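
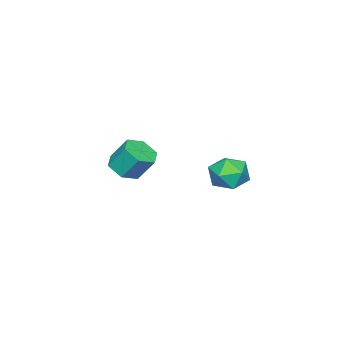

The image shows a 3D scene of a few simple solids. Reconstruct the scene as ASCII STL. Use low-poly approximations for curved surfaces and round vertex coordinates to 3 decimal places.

solid 
facet normal 0.094 -0.562 -0.822
outer loop
vertex 2.489 -3.476 -3.597
vertex 1.596 -3.889 -3.417
vertex 1.661 -3.062 -3.975
endloop
endfacet
facet normal 0.553 0.717 -0.426
outer loop
vertex 2.489 -3.476 -3.597
vertex 1.661 -3.062 -3.975
vertex 2.336 -2.577 -2.282
endloop
endfacet
facet normal 0.553 0.717 -0.426
outer loop
vertex 2.336 -2.577 -2.282
vertex 1.661 -3.062 -3.975
vertex 1.508 -2.163 -2.66
endloop
endfacet
facet normal -0.095 0.561 0.823
outer loop
vertex 2.336 -2.577 -2.282
vertex 1.508 -2.163 -2.66
vertex 1.444 -2.991 -2.103
endloop
endfacet
facet normal 0.096 -0.562 -0.822
outer loop
vertex 1.661 -3.062 -3.975
vertex 1.596 -3.889 -3.417
vertex 0.769 -3.476 -3.796
endloop
endfacet
facet normal -0.441 0.716 -0.541
outer loop
vertex 1.661 -3.062 -3.975
vertex 0.769 -3.476 -3.796
vertex 1.508 -2.163 -2.66
endloop
endfacet
facet normal -0.441 0.716 -0.541
outer loop
vertex 1.508 -2.163 -2.66
vertex 0.769 -3.476 -3.796
vertex 0.616 -2.577 -2.481
endloop
endfacet
facet normal -0.095 0.561 0.823
outer loop
vertex 1.508 -2.163 -2.66
vertex 0.616 -2.577 -2.481
vertex 1.444 -2.991 -2.103
endloop
endfacet
facet normal 0.096 -0.562 -0.822
outer loop
vertex 0.769 -3.476 -3.796
vertex 1.596 -3.889 -3.417
vertex 0.704 -4.303 -3.238
endloop
endfacet
facet normal -0.993 0.000 -0.116
outer loop
vertex 0.769 -3.476 -3.796
vertex 0.704 -4.303 -3.238
vertex 0.616 -2.577 -2.481
endloop
endfacet
facet normal -0.993 0.000 -0.116
outer loop
vertex 0.616 -2.577 -2.481
vertex 0.704 -4.303 -3.238
vertex 0.551 -3.404 -1.923
endloop
endfacet
facet normal -0.094 0.562 0.822
outer loop
vertex 0.616 -2.577 -2.481
vertex 0.551 -3.404 -1.923
vertex 1.444 -2.991 -2.103
endloop
endfacet
facet normal 0.095 -0.561 -0.823
outer loop
vertex 0.704 -4.303 -3.238
vertex 1.596 -3.889 -3.417
vertex 1.532 -4.717 -2.86
endloop
endfacet
facet normal -0.553 -0.717 0.426
outer loop
vertex 0.704 -4.303 -3.238
vertex 1.532 -4.717 -2.86
vertex 0.551 -3.404 -1.923
endloop
endfacet
facet normal -0.553 -0.717 0.426
outer loop
vertex 0.551 -3.404 -1.923
vertex 1.532 -4.717 -2.86
vertex 1.379 -3.818 -1.545
endloop
endfacet
facet normal -0.094 0.562 0.822
outer loop
vertex 0.551 -3.404 -1.923
vertex 1.379 -3.818 -1.545
vertex 1.444 -2.991 -2.103
endloop
endfacet
facet normal 0.095 -0.561 -0.823
outer loop
vertex 1.532 -4.717 -2.86
vertex 1.596 -3.889 -3.417
vertex 2.424 -4.303 -3.039
endloop
endfacet
facet normal 0.441 -0.716 0.541
outer loop
vertex 1.532 -4.717 -2.86
vertex 2.424 -4.303 -3.039
vertex 1.379 -3.818 -1.545
endloop
endfacet
facet normal 0.441 -0.716 0.541
outer loop
vertex 1.379 -3.818 -1.545
vertex 2.424 -4.303 -3.039
vertex 2.271 -3.404 -1.724
endloop
endfacet
facet normal -0.096 0.562 0.822
outer loop
vertex 1.379 -3.818 -1.545
vertex 2.271 -3.404 -1.724
vertex 1.444 -2.991 -2.103
endloop
endfacet
facet normal 0.094 -0.562 -0.822
outer loop
vertex 2.424 -4.303 -3.039
vertex 1.596 -3.889 -3.417
vertex 2.489 -3.476 -3.597
endloop
endfacet
facet normal 0.993 -0.000 0.116
outer loop
vertex 2.424 -4.303 -3.039
vertex 2.489 -3.476 -3.597
vertex 2.271 -3.404 -1.724
endloop
endfacet
facet normal 0.993 -0.000 0.116
outer loop
vertex 2.271 -3.404 -1.724
vertex 2.489 -3.476 -3.597
vertex 2.336 -2.577 -2.282
endloop
endfacet
facet normal -0.096 0.562 0.822
outer loop
vertex 2.271 -3.404 -1.724
vertex 2.336 -2.577 -2.282
vertex 1.444 -2.991 -2.103
endloop
endfacet
facet normal -0.439 -0.051 0.897
outer loop
vertex 1.679 2.977 -1.175
vertex 1.723 1.864 -1.217
vertex 2.567 2.439 -0.771
endloop
endfacet
facet normal -0.051 0.544 0.837
outer loop
vertex 1.679 2.977 -1.175
vertex 2.567 2.439 -0.771
vertex 2.704 3.37 -1.368
endloop
endfacet
facet normal -0.298 0.913 0.278
outer loop
vertex 1.679 2.977 -1.175
vertex 2.704 3.37 -1.368
vertex 1.944 3.371 -2.184
endloop
endfacet
facet normal -0.838 0.545 -0.007
outer loop
vertex 1.679 2.977 -1.175
vertex 1.944 3.371 -2.184
vertex 1.338 2.44 -2.091
endloop
endfacet
facet normal -0.926 -0.051 0.374
outer loop
vertex 1.679 2.977 -1.175
vertex 1.338 2.44 -2.091
vertex 1.723 1.864 -1.217
endloop
endfacet
facet normal 0.622 0.356 0.697
outer loop
vertex 2.704 3.37 -1.368
vertex 2.567 2.439 -0.771
vertex 3.382 2.5 -1.529
endloop
endfacet
facet normal -0.005 -0.608 0.794
outer loop
vertex 2.567 2.439 -0.771
vertex 1.723 1.864 -1.217
vertex 2.776 1.569 -1.436
endloop
endfacet
facet normal -0.792 -0.608 -0.052
outer loop
vertex 1.723 1.864 -1.217
vertex 1.338 2.44 -2.091
vertex 2.016 1.57 -2.252
endloop
endfacet
facet normal -0.650 0.356 -0.671
outer loop
vertex 1.338 2.44 -2.091
vertex 1.944 3.371 -2.184
vertex 2.153 2.501 -2.849
endloop
endfacet
facet normal 0.224 0.952 -0.207
outer loop
vertex 1.944 3.371 -2.184
vertex 2.704 3.37 -1.368
vertex 2.997 3.076 -2.403
endloop
endfacet
facet normal 0.838 -0.545 0.007
outer loop
vertex 3.041 1.963 -2.445
vertex 3.382 2.5 -1.529
vertex 2.776 1.569 -1.436
endloop
endfacet
facet normal 0.298 -0.913 -0.278
outer loop
vertex 3.041 1.963 -2.445
vertex 2.776 1.569 -1.436
vertex 2.016 1.57 -2.252
endloop
endfacet
facet normal 0.051 -0.544 -0.837
outer loop
vertex 3.041 1.963 -2.445
vertex 2.016 1.57 -2.252
vertex 2.153 2.501 -2.849
endloop
endfacet
facet normal 0.439 0.051 -0.897
outer loop
vertex 3.041 1.963 -2.445
vertex 2.153 2.501 -2.849
vertex 2.997 3.076 -2.403
endloop
endfacet
facet normal 0.926 0.051 -0.374
outer loop
vertex 3.041 1.963 -2.445
vertex 2.997 3.076 -2.403
vertex 3.382 2.5 -1.529
endloop
endfacet
facet normal 0.650 -0.356 0.671
outer loop
vertex 2.776 1.569 -1.436
vertex 3.382 2.5 -1.529
vertex 2.567 2.439 -0.771
endloop
endfacet
facet normal -0.224 -0.952 0.207
outer loop
vertex 2.016 1.57 -2.252
vertex 2.776 1.569 -1.436
vertex 1.723 1.864 -1.217
endloop
endfacet
facet normal -0.622 -0.356 -0.697
outer loop
vertex 2.153 2.501 -2.849
vertex 2.016 1.57 -2.252
vertex 1.338 2.44 -2.091
endloop
endfacet
facet normal 0.005 0.608 -0.794
outer loop
vertex 2.997 3.076 -2.403
vertex 2.153 2.501 -2.849
vertex 1.944 3.371 -2.184
endloop
endfacet
facet normal 0.792 0.608 0.052
outer loop
vertex 3.382 2.5 -1.529
vertex 2.997 3.076 -2.403
vertex 2.704 3.37 -1.368
endloop
endfacet

endsolid


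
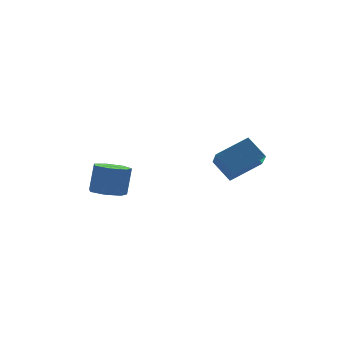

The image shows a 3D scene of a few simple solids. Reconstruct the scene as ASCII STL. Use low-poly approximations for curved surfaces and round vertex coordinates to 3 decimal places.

solid 
facet normal -0.923 -0.013 -0.384
outer loop
vertex 1.528 -1.579 2.39
vertex 2.011 -0.359 1.187
vertex 1.949 -2.708 1.414
endloop
endfacet
facet normal -0.272 -0.685 0.676
outer loop
vertex 3.869 -2.681 2.213
vertex 1.528 -1.579 2.39
vertex 1.949 -2.708 1.414
endloop
endfacet
facet normal -0.923 -0.013 -0.384
outer loop
vertex 1.949 -2.708 1.414
vertex 2.011 -0.359 1.187
vertex 2.432 -1.488 0.212
endloop
endfacet
facet normal 0.272 -0.728 -0.629
outer loop
vertex 2.432 -1.488 0.212
vertex 3.869 -2.681 2.213
vertex 1.949 -2.708 1.414
endloop
endfacet
facet normal -0.272 0.728 0.629
outer loop
vertex 1.528 -1.579 2.39
vertex 3.931 -0.332 1.986
vertex 2.011 -0.359 1.187
endloop
endfacet
facet normal -0.271 -0.685 0.676
outer loop
vertex 3.448 -1.552 3.188
vertex 1.528 -1.579 2.39
vertex 3.869 -2.681 2.213
endloop
endfacet
facet normal -0.272 0.728 0.630
outer loop
vertex 3.448 -1.552 3.188
vertex 3.931 -0.332 1.986
vertex 1.528 -1.579 2.39
endloop
endfacet
facet normal 0.272 0.685 -0.676
outer loop
vertex 2.011 -0.359 1.187
vertex 3.931 -0.332 1.986
vertex 2.432 -1.488 0.212
endloop
endfacet
facet normal 0.272 -0.728 -0.629
outer loop
vertex 4.352 -1.461 1.01
vertex 3.869 -2.681 2.213
vertex 2.432 -1.488 0.212
endloop
endfacet
facet normal 0.271 0.685 -0.676
outer loop
vertex 2.432 -1.488 0.212
vertex 3.931 -0.332 1.986
vertex 4.352 -1.461 1.01
endloop
endfacet
facet normal 0.923 0.013 0.384
outer loop
vertex 4.352 -1.461 1.01
vertex 3.448 -1.552 3.188
vertex 3.869 -2.681 2.213
endloop
endfacet
facet normal 0.923 0.013 0.384
outer loop
vertex 3.931 -0.332 1.986
vertex 3.448 -1.552 3.188
vertex 4.352 -1.461 1.01
endloop
endfacet
facet normal -0.274 -0.221 -0.936
outer loop
vertex -2.533 1.605 -0.862
vertex -3.379 1.138 -0.504
vertex -3.255 2.124 -0.773
endloop
endfacet
facet normal 0.521 0.783 -0.338
outer loop
vertex -2.533 1.605 -0.862
vertex -3.255 2.124 -0.773
vertex -2.056 1.99 0.766
endloop
endfacet
facet normal 0.521 0.783 -0.338
outer loop
vertex -2.056 1.99 0.766
vertex -3.255 2.124 -0.773
vertex -2.778 2.509 0.855
endloop
endfacet
facet normal 0.274 0.221 0.936
outer loop
vertex -2.056 1.99 0.766
vertex -2.778 2.509 0.855
vertex -2.901 1.522 1.124
endloop
endfacet
facet normal -0.274 -0.221 -0.936
outer loop
vertex -3.255 2.124 -0.773
vertex -3.379 1.138 -0.504
vertex -4.07 1.9 -0.482
endloop
endfacet
facet normal -0.307 0.943 -0.133
outer loop
vertex -3.255 2.124 -0.773
vertex -4.07 1.9 -0.482
vertex -2.778 2.509 0.855
endloop
endfacet
facet normal -0.307 0.942 -0.133
outer loop
vertex -2.778 2.509 0.855
vertex -4.07 1.9 -0.482
vertex -3.593 2.285 1.147
endloop
endfacet
facet normal 0.275 0.221 0.936
outer loop
vertex -2.778 2.509 0.855
vertex -3.593 2.285 1.147
vertex -2.901 1.522 1.124
endloop
endfacet
facet normal -0.274 -0.222 -0.936
outer loop
vertex -4.07 1.9 -0.482
vertex -3.379 1.138 -0.504
vertex -4.364 1.102 -0.207
endloop
endfacet
facet normal -0.904 0.392 0.172
outer loop
vertex -4.07 1.9 -0.482
vertex -4.364 1.102 -0.207
vertex -3.593 2.285 1.147
endloop
endfacet
facet normal -0.904 0.392 0.172
outer loop
vertex -3.593 2.285 1.147
vertex -4.364 1.102 -0.207
vertex -3.887 1.487 1.421
endloop
endfacet
facet normal 0.274 0.220 0.936
outer loop
vertex -3.593 2.285 1.147
vertex -3.887 1.487 1.421
vertex -2.901 1.522 1.124
endloop
endfacet
facet normal -0.274 -0.221 -0.936
outer loop
vertex -4.364 1.102 -0.207
vertex -3.379 1.138 -0.504
vertex -3.916 0.331 -0.156
endloop
endfacet
facet normal -0.820 -0.454 0.348
outer loop
vertex -4.364 1.102 -0.207
vertex -3.916 0.331 -0.156
vertex -3.887 1.487 1.421
endloop
endfacet
facet normal -0.820 -0.454 0.348
outer loop
vertex -3.887 1.487 1.421
vertex -3.916 0.331 -0.156
vertex -3.439 0.716 1.472
endloop
endfacet
facet normal 0.274 0.221 0.936
outer loop
vertex -3.887 1.487 1.421
vertex -3.439 0.716 1.472
vertex -2.901 1.522 1.124
endloop
endfacet
facet normal -0.274 -0.221 -0.936
outer loop
vertex -3.916 0.331 -0.156
vertex -3.379 1.138 -0.504
vertex -3.063 0.167 -0.367
endloop
endfacet
facet normal -0.119 -0.958 0.262
outer loop
vertex -3.916 0.331 -0.156
vertex -3.063 0.167 -0.367
vertex -3.439 0.716 1.472
endloop
endfacet
facet normal -0.119 -0.958 0.262
outer loop
vertex -3.439 0.716 1.472
vertex -3.063 0.167 -0.367
vertex -2.586 0.552 1.261
endloop
endfacet
facet normal 0.274 0.221 0.936
outer loop
vertex -3.439 0.716 1.472
vertex -2.586 0.552 1.261
vertex -2.901 1.522 1.124
endloop
endfacet
facet normal -0.274 -0.221 -0.936
outer loop
vertex -3.063 0.167 -0.367
vertex -3.379 1.138 -0.504
vertex -2.448 0.734 -0.681
endloop
endfacet
facet normal 0.672 -0.741 -0.022
outer loop
vertex -3.063 0.167 -0.367
vertex -2.448 0.734 -0.681
vertex -2.586 0.552 1.261
endloop
endfacet
facet normal 0.672 -0.741 -0.022
outer loop
vertex -2.586 0.552 1.261
vertex -2.448 0.734 -0.681
vertex -1.971 1.119 0.947
endloop
endfacet
facet normal 0.274 0.221 0.936
outer loop
vertex -2.586 0.552 1.261
vertex -1.971 1.119 0.947
vertex -2.901 1.522 1.124
endloop
endfacet
facet normal -0.274 -0.221 -0.936
outer loop
vertex -2.448 0.734 -0.681
vertex -3.379 1.138 -0.504
vertex -2.533 1.605 -0.862
endloop
endfacet
facet normal 0.957 0.033 -0.288
outer loop
vertex -2.448 0.734 -0.681
vertex -2.533 1.605 -0.862
vertex -1.971 1.119 0.947
endloop
endfacet
facet normal 0.957 0.033 -0.288
outer loop
vertex -1.971 1.119 0.947
vertex -2.533 1.605 -0.862
vertex -2.056 1.99 0.766
endloop
endfacet
facet normal 0.274 0.221 0.936
outer loop
vertex -1.971 1.119 0.947
vertex -2.056 1.99 0.766
vertex -2.901 1.522 1.124
endloop
endfacet

endsolid


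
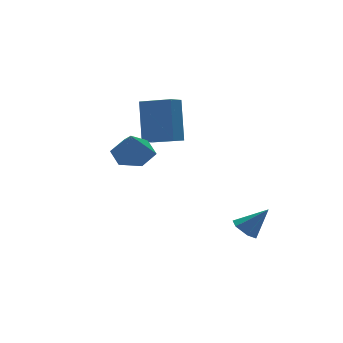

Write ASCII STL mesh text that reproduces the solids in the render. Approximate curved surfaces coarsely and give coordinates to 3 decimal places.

solid 
facet normal 0.266 0.473 -0.840
outer loop
vertex 0.832 0.307 -0.264
vertex 0.121 0.002 -0.661
vertex 0.091 0.763 -0.242
endloop
endfacet
facet normal 0.266 0.390 0.881
outer loop
vertex 0.832 0.307 -0.264
vertex 0.091 0.763 -0.242
vertex -0.241 -0.642 0.481
endloop
endfacet
facet normal 0.266 0.473 -0.840
outer loop
vertex 0.091 0.763 -0.242
vertex 0.121 0.002 -0.661
vertex -0.62 0.458 -0.639
endloop
endfacet
facet normal -0.576 0.478 0.664
outer loop
vertex 0.091 0.763 -0.242
vertex -0.62 0.458 -0.639
vertex -0.241 -0.642 0.481
endloop
endfacet
facet normal 0.266 0.473 -0.840
outer loop
vertex -0.62 0.458 -0.639
vertex 0.121 0.002 -0.661
vertex -0.59 -0.304 -1.058
endloop
endfacet
facet normal -0.972 -0.142 0.189
outer loop
vertex -0.62 0.458 -0.639
vertex -0.59 -0.304 -1.058
vertex -0.241 -0.642 0.481
endloop
endfacet
facet normal 0.265 0.473 -0.840
outer loop
vertex -0.59 -0.304 -1.058
vertex 0.121 0.002 -0.661
vertex 0.15 -0.76 -1.081
endloop
endfacet
facet normal -0.525 -0.848 -0.067
outer loop
vertex -0.59 -0.304 -1.058
vertex 0.15 -0.76 -1.081
vertex -0.241 -0.642 0.481
endloop
endfacet
facet normal 0.265 0.473 -0.840
outer loop
vertex 0.15 -0.76 -1.081
vertex 0.121 0.002 -0.661
vertex 0.861 -0.454 -0.684
endloop
endfacet
facet normal 0.319 -0.936 0.150
outer loop
vertex 0.15 -0.76 -1.081
vertex 0.861 -0.454 -0.684
vertex -0.241 -0.642 0.481
endloop
endfacet
facet normal 0.266 0.474 -0.840
outer loop
vertex 0.861 -0.454 -0.684
vertex 0.121 0.002 -0.661
vertex 0.832 0.307 -0.264
endloop
endfacet
facet normal 0.714 -0.317 0.624
outer loop
vertex 0.861 -0.454 -0.684
vertex 0.832 0.307 -0.264
vertex -0.241 -0.642 0.481
endloop
endfacet
facet normal -0.630 0.209 -0.748
outer loop
vertex 3.917 -2.41 -4.542
vertex 3.458 -2.61 -4.211
vertex 3.618 -2.032 -4.184
endloop
endfacet
facet normal 0.783 0.622 -0.002
outer loop
vertex 3.917 -2.41 -4.542
vertex 3.618 -2.032 -4.184
vertex 4.302 -2.89 -3.209
endloop
endfacet
facet normal -0.629 0.209 -0.749
outer loop
vertex 3.618 -2.032 -4.184
vertex 3.458 -2.61 -4.211
vertex 3.159 -2.232 -3.854
endloop
endfacet
facet normal 0.102 0.781 0.616
outer loop
vertex 3.618 -2.032 -4.184
vertex 3.159 -2.232 -3.854
vertex 4.302 -2.89 -3.209
endloop
endfacet
facet normal -0.629 0.209 -0.749
outer loop
vertex 3.159 -2.232 -3.854
vertex 3.458 -2.61 -4.211
vertex 2.999 -2.81 -3.881
endloop
endfacet
facet normal -0.453 0.084 0.888
outer loop
vertex 3.159 -2.232 -3.854
vertex 2.999 -2.81 -3.881
vertex 4.302 -2.89 -3.209
endloop
endfacet
facet normal -0.629 0.208 -0.749
outer loop
vertex 2.999 -2.81 -3.881
vertex 3.458 -2.61 -4.211
vertex 3.299 -3.188 -4.238
endloop
endfacet
facet normal -0.328 -0.773 0.543
outer loop
vertex 2.999 -2.81 -3.881
vertex 3.299 -3.188 -4.238
vertex 4.302 -2.89 -3.209
endloop
endfacet
facet normal -0.630 0.208 -0.748
outer loop
vertex 3.299 -3.188 -4.238
vertex 3.458 -2.61 -4.211
vertex 3.758 -2.988 -4.569
endloop
endfacet
facet normal 0.353 -0.933 -0.074
outer loop
vertex 3.299 -3.188 -4.238
vertex 3.758 -2.988 -4.569
vertex 4.302 -2.89 -3.209
endloop
endfacet
facet normal -0.630 0.208 -0.748
outer loop
vertex 3.758 -2.988 -4.569
vertex 3.458 -2.61 -4.211
vertex 3.917 -2.41 -4.542
endloop
endfacet
facet normal 0.908 -0.234 -0.347
outer loop
vertex 3.758 -2.988 -4.569
vertex 3.917 -2.41 -4.542
vertex 4.302 -2.89 -3.209
endloop
endfacet
facet normal -0.773 -0.541 0.332
outer loop
vertex 2.367 1.634 1.216
vertex 1.494 2.676 0.879
vertex 2.131 0.841 -0.627
endloop
endfacet
facet normal 0.623 -0.745 0.241
outer loop
vertex 2.766 1.284 -0.899
vertex 2.367 1.634 1.216
vertex 2.131 0.841 -0.627
endloop
endfacet
facet normal -0.774 -0.540 0.331
outer loop
vertex 2.131 0.841 -0.627
vertex 1.494 2.676 0.879
vertex 1.259 1.883 -0.964
endloop
endfacet
facet normal -0.117 -0.393 -0.912
outer loop
vertex 1.259 1.883 -0.964
vertex 2.766 1.284 -0.899
vertex 2.131 0.841 -0.627
endloop
endfacet
facet normal 0.117 0.393 0.912
outer loop
vertex 2.367 1.634 1.216
vertex 2.129 3.119 0.607
vertex 1.494 2.676 0.879
endloop
endfacet
facet normal 0.623 -0.744 0.241
outer loop
vertex 3.001 2.077 0.944
vertex 2.367 1.634 1.216
vertex 2.766 1.284 -0.899
endloop
endfacet
facet normal 0.117 0.393 0.912
outer loop
vertex 3.001 2.077 0.944
vertex 2.129 3.119 0.607
vertex 2.367 1.634 1.216
endloop
endfacet
facet normal -0.623 0.745 -0.241
outer loop
vertex 1.494 2.676 0.879
vertex 2.129 3.119 0.607
vertex 1.259 1.883 -0.964
endloop
endfacet
facet normal -0.117 -0.393 -0.912
outer loop
vertex 1.893 2.326 -1.236
vertex 2.766 1.284 -0.899
vertex 1.259 1.883 -0.964
endloop
endfacet
facet normal -0.623 0.744 -0.240
outer loop
vertex 1.259 1.883 -0.964
vertex 2.129 3.119 0.607
vertex 1.893 2.326 -1.236
endloop
endfacet
facet normal 0.773 0.541 -0.331
outer loop
vertex 1.893 2.326 -1.236
vertex 3.001 2.077 0.944
vertex 2.766 1.284 -0.899
endloop
endfacet
facet normal 0.774 0.540 -0.331
outer loop
vertex 2.129 3.119 0.607
vertex 3.001 2.077 0.944
vertex 1.893 2.326 -1.236
endloop
endfacet

endsolid


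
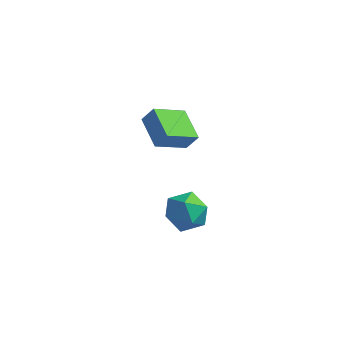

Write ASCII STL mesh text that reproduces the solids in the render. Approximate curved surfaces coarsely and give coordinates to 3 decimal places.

solid 
facet normal -0.539 -0.158 -0.827
outer loop
vertex -3.099 -4.479 3.149
vertex -4.276 -3.271 3.685
vertex -2.133 -3.144 2.264
endloop
endfacet
facet normal 0.665 -0.682 -0.303
outer loop
vertex -1.604 -2.989 3.075
vertex -3.099 -4.479 3.149
vertex -2.133 -3.144 2.264
endloop
endfacet
facet normal -0.539 -0.158 -0.827
outer loop
vertex -2.133 -3.144 2.264
vertex -4.276 -3.271 3.685
vertex -3.31 -1.936 2.801
endloop
endfacet
facet normal 0.516 0.714 -0.473
outer loop
vertex -3.31 -1.936 2.801
vertex -1.604 -2.989 3.075
vertex -2.133 -3.144 2.264
endloop
endfacet
facet normal -0.517 -0.713 0.473
outer loop
vertex -3.099 -4.479 3.149
vertex -3.747 -3.116 4.496
vertex -4.276 -3.271 3.685
endloop
endfacet
facet normal 0.665 -0.682 -0.304
outer loop
vertex -2.57 -4.324 3.959
vertex -3.099 -4.479 3.149
vertex -1.604 -2.989 3.075
endloop
endfacet
facet normal -0.516 -0.714 0.474
outer loop
vertex -2.57 -4.324 3.959
vertex -3.747 -3.116 4.496
vertex -3.099 -4.479 3.149
endloop
endfacet
facet normal -0.665 0.682 0.303
outer loop
vertex -4.276 -3.271 3.685
vertex -3.747 -3.116 4.496
vertex -3.31 -1.936 2.801
endloop
endfacet
facet normal 0.516 0.713 -0.474
outer loop
vertex -2.781 -1.781 3.611
vertex -1.604 -2.989 3.075
vertex -3.31 -1.936 2.801
endloop
endfacet
facet normal -0.665 0.682 0.304
outer loop
vertex -3.31 -1.936 2.801
vertex -3.747 -3.116 4.496
vertex -2.781 -1.781 3.611
endloop
endfacet
facet normal 0.539 0.158 0.827
outer loop
vertex -2.781 -1.781 3.611
vertex -2.57 -4.324 3.959
vertex -1.604 -2.989 3.075
endloop
endfacet
facet normal 0.539 0.158 0.827
outer loop
vertex -3.747 -3.116 4.496
vertex -2.57 -4.324 3.959
vertex -2.781 -1.781 3.611
endloop
endfacet
facet normal -0.076 0.984 0.162
outer loop
vertex -1.467 -2.532 -2.321
vertex -2.64 -2.629 -2.282
vertex -2.007 -2.742 -1.296
endloop
endfacet
facet normal 0.533 0.728 0.430
outer loop
vertex -1.467 -2.532 -2.321
vertex -2.007 -2.742 -1.296
vertex -1.012 -3.312 -1.565
endloop
endfacet
facet normal 0.899 0.425 -0.102
outer loop
vertex -1.467 -2.532 -2.321
vertex -1.012 -3.312 -1.565
vertex -1.03 -3.551 -2.718
endloop
endfacet
facet normal 0.516 0.494 -0.700
outer loop
vertex -1.467 -2.532 -2.321
vertex -1.03 -3.551 -2.718
vertex -2.036 -3.129 -3.161
endloop
endfacet
facet normal -0.087 0.839 -0.537
outer loop
vertex -1.467 -2.532 -2.321
vertex -2.036 -3.129 -3.161
vertex -2.64 -2.629 -2.282
endloop
endfacet
facet normal 0.370 0.219 0.903
outer loop
vertex -1.012 -3.312 -1.565
vertex -2.007 -2.742 -1.296
vertex -1.904 -3.891 -1.059
endloop
endfacet
facet normal -0.616 0.633 0.468
outer loop
vertex -2.007 -2.742 -1.296
vertex -2.64 -2.629 -2.282
vertex -2.91 -3.469 -1.502
endloop
endfacet
facet normal -0.634 0.398 -0.662
outer loop
vertex -2.64 -2.629 -2.282
vertex -2.036 -3.129 -3.161
vertex -2.928 -3.708 -2.655
endloop
endfacet
facet normal 0.341 -0.161 -0.926
outer loop
vertex -2.036 -3.129 -3.161
vertex -1.03 -3.551 -2.718
vertex -1.933 -4.278 -2.924
endloop
endfacet
facet normal 0.962 -0.271 0.041
outer loop
vertex -1.03 -3.551 -2.718
vertex -1.012 -3.312 -1.565
vertex -1.3 -4.391 -1.938
endloop
endfacet
facet normal -0.516 -0.494 0.700
outer loop
vertex -2.473 -4.488 -1.899
vertex -1.904 -3.891 -1.059
vertex -2.91 -3.469 -1.502
endloop
endfacet
facet normal -0.899 -0.425 0.102
outer loop
vertex -2.473 -4.488 -1.899
vertex -2.91 -3.469 -1.502
vertex -2.928 -3.708 -2.655
endloop
endfacet
facet normal -0.533 -0.728 -0.430
outer loop
vertex -2.473 -4.488 -1.899
vertex -2.928 -3.708 -2.655
vertex -1.933 -4.278 -2.924
endloop
endfacet
facet normal 0.076 -0.984 -0.162
outer loop
vertex -2.473 -4.488 -1.899
vertex -1.933 -4.278 -2.924
vertex -1.3 -4.391 -1.938
endloop
endfacet
facet normal 0.087 -0.839 0.537
outer loop
vertex -2.473 -4.488 -1.899
vertex -1.3 -4.391 -1.938
vertex -1.904 -3.891 -1.059
endloop
endfacet
facet normal -0.341 0.161 0.926
outer loop
vertex -2.91 -3.469 -1.502
vertex -1.904 -3.891 -1.059
vertex -2.007 -2.742 -1.296
endloop
endfacet
facet normal -0.962 0.271 -0.041
outer loop
vertex -2.928 -3.708 -2.655
vertex -2.91 -3.469 -1.502
vertex -2.64 -2.629 -2.282
endloop
endfacet
facet normal -0.370 -0.219 -0.903
outer loop
vertex -1.933 -4.278 -2.924
vertex -2.928 -3.708 -2.655
vertex -2.036 -3.129 -3.161
endloop
endfacet
facet normal 0.616 -0.633 -0.468
outer loop
vertex -1.3 -4.391 -1.938
vertex -1.933 -4.278 -2.924
vertex -1.03 -3.551 -2.718
endloop
endfacet
facet normal 0.634 -0.398 0.662
outer loop
vertex -1.904 -3.891 -1.059
vertex -1.3 -4.391 -1.938
vertex -1.012 -3.312 -1.565
endloop
endfacet

endsolid


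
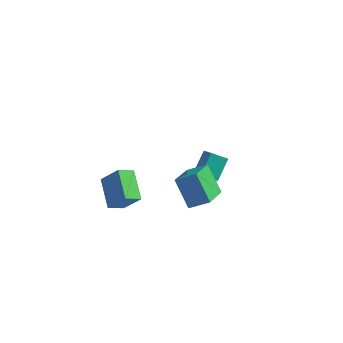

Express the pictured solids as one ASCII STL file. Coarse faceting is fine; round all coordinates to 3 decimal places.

solid 
facet normal -0.565 0.279 0.777
outer loop
vertex 2.948 -3.406 4.959
vertex 2.691 -1.52 4.096
vertex 1.928 -3.817 4.365
endloop
endfacet
facet normal 0.123 -0.903 0.413
outer loop
vertex 2.989 -4.34 2.904
vertex 2.948 -3.406 4.959
vertex 1.928 -3.817 4.365
endloop
endfacet
facet normal -0.565 0.279 0.777
outer loop
vertex 1.928 -3.817 4.365
vertex 2.691 -1.52 4.096
vertex 1.671 -1.931 3.502
endloop
endfacet
facet normal -0.816 -0.329 -0.475
outer loop
vertex 1.671 -1.931 3.502
vertex 2.989 -4.34 2.904
vertex 1.928 -3.817 4.365
endloop
endfacet
facet normal 0.816 0.329 0.475
outer loop
vertex 2.948 -3.406 4.959
vertex 3.752 -2.043 2.635
vertex 2.691 -1.52 4.096
endloop
endfacet
facet normal 0.123 -0.903 0.413
outer loop
vertex 4.009 -3.929 3.498
vertex 2.948 -3.406 4.959
vertex 2.989 -4.34 2.904
endloop
endfacet
facet normal 0.816 0.329 0.475
outer loop
vertex 4.009 -3.929 3.498
vertex 3.752 -2.043 2.635
vertex 2.948 -3.406 4.959
endloop
endfacet
facet normal -0.123 0.903 -0.413
outer loop
vertex 2.691 -1.52 4.096
vertex 3.752 -2.043 2.635
vertex 1.671 -1.931 3.502
endloop
endfacet
facet normal -0.816 -0.329 -0.475
outer loop
vertex 2.732 -2.454 2.041
vertex 2.989 -4.34 2.904
vertex 1.671 -1.931 3.502
endloop
endfacet
facet normal -0.123 0.903 -0.413
outer loop
vertex 1.671 -1.931 3.502
vertex 3.752 -2.043 2.635
vertex 2.732 -2.454 2.041
endloop
endfacet
facet normal 0.565 -0.279 -0.777
outer loop
vertex 2.732 -2.454 2.041
vertex 4.009 -3.929 3.498
vertex 2.989 -4.34 2.904
endloop
endfacet
facet normal 0.565 -0.279 -0.777
outer loop
vertex 3.752 -2.043 2.635
vertex 4.009 -3.929 3.498
vertex 2.732 -2.454 2.041
endloop
endfacet
facet normal -0.741 0.473 -0.478
outer loop
vertex -0.373 3.016 -1.73
vertex -0.309 4.187 -0.67
vertex 0.425 3.584 -2.405
endloop
endfacet
facet normal -0.040 -0.741 -0.671
outer loop
vertex 1.069 3.173 -1.99
vertex -0.373 3.016 -1.73
vertex 0.425 3.584 -2.405
endloop
endfacet
facet normal -0.741 0.472 -0.478
outer loop
vertex 0.425 3.584 -2.405
vertex -0.309 4.187 -0.67
vertex 0.489 4.755 -1.346
endloop
endfacet
facet normal 0.671 0.477 -0.568
outer loop
vertex 0.489 4.755 -1.346
vertex 1.069 3.173 -1.99
vertex 0.425 3.584 -2.405
endloop
endfacet
facet normal -0.671 -0.477 0.568
outer loop
vertex -0.373 3.016 -1.73
vertex 0.335 3.776 -0.255
vertex -0.309 4.187 -0.67
endloop
endfacet
facet normal -0.040 -0.741 -0.670
outer loop
vertex 0.271 2.605 -1.314
vertex -0.373 3.016 -1.73
vertex 1.069 3.173 -1.99
endloop
endfacet
facet normal -0.671 -0.477 0.568
outer loop
vertex 0.271 2.605 -1.314
vertex 0.335 3.776 -0.255
vertex -0.373 3.016 -1.73
endloop
endfacet
facet normal 0.041 0.741 0.670
outer loop
vertex -0.309 4.187 -0.67
vertex 0.335 3.776 -0.255
vertex 0.489 4.755 -1.346
endloop
endfacet
facet normal 0.671 0.477 -0.568
outer loop
vertex 1.133 4.344 -0.93
vertex 1.069 3.173 -1.99
vertex 0.489 4.755 -1.346
endloop
endfacet
facet normal 0.040 0.741 0.670
outer loop
vertex 0.489 4.755 -1.346
vertex 0.335 3.776 -0.255
vertex 1.133 4.344 -0.93
endloop
endfacet
facet normal 0.741 -0.473 0.477
outer loop
vertex 1.133 4.344 -0.93
vertex 0.271 2.605 -1.314
vertex 1.069 3.173 -1.99
endloop
endfacet
facet normal 0.741 -0.473 0.478
outer loop
vertex 0.335 3.776 -0.255
vertex 0.271 2.605 -1.314
vertex 1.133 4.344 -0.93
endloop
endfacet
facet normal -0.487 -0.743 0.459
outer loop
vertex -1.881 -2.218 -0.273
vertex -3.029 -0.896 0.651
vertex -2.946 -2.282 -1.506
endloop
endfacet
facet normal 0.580 -0.668 -0.467
outer loop
vertex -2.411 -1.464 -2.011
vertex -1.881 -2.218 -0.273
vertex -2.946 -2.282 -1.506
endloop
endfacet
facet normal -0.487 -0.743 0.459
outer loop
vertex -2.946 -2.282 -1.506
vertex -3.029 -0.896 0.651
vertex -4.094 -0.959 -0.582
endloop
endfacet
facet normal -0.654 -0.039 -0.756
outer loop
vertex -4.094 -0.959 -0.582
vertex -2.411 -1.464 -2.011
vertex -2.946 -2.282 -1.506
endloop
endfacet
facet normal 0.654 0.039 0.756
outer loop
vertex -1.881 -2.218 -0.273
vertex -2.494 -0.078 0.146
vertex -3.029 -0.896 0.651
endloop
endfacet
facet normal 0.580 -0.668 -0.467
outer loop
vertex -1.346 -1.401 -0.778
vertex -1.881 -2.218 -0.273
vertex -2.411 -1.464 -2.011
endloop
endfacet
facet normal 0.654 0.039 0.756
outer loop
vertex -1.346 -1.401 -0.778
vertex -2.494 -0.078 0.146
vertex -1.881 -2.218 -0.273
endloop
endfacet
facet normal -0.580 0.668 0.467
outer loop
vertex -3.029 -0.896 0.651
vertex -2.494 -0.078 0.146
vertex -4.094 -0.959 -0.582
endloop
endfacet
facet normal -0.654 -0.039 -0.756
outer loop
vertex -3.559 -0.142 -1.087
vertex -2.411 -1.464 -2.011
vertex -4.094 -0.959 -0.582
endloop
endfacet
facet normal -0.580 0.668 0.466
outer loop
vertex -4.094 -0.959 -0.582
vertex -2.494 -0.078 0.146
vertex -3.559 -0.142 -1.087
endloop
endfacet
facet normal 0.487 0.743 -0.459
outer loop
vertex -3.559 -0.142 -1.087
vertex -1.346 -1.401 -0.778
vertex -2.411 -1.464 -2.011
endloop
endfacet
facet normal 0.487 0.743 -0.459
outer loop
vertex -2.494 -0.078 0.146
vertex -1.346 -1.401 -0.778
vertex -3.559 -0.142 -1.087
endloop
endfacet

endsolid


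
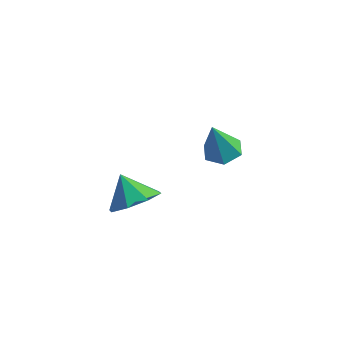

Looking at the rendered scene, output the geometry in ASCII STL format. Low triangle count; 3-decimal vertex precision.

solid 
facet normal 0.596 0.003 -0.803
outer loop
vertex 0.833 -1.837 -1.978
vertex 0.173 -2.488 -2.47
vertex 0.269 -1.445 -2.395
endloop
endfacet
facet normal -0.038 0.702 0.711
outer loop
vertex 0.833 -1.837 -1.978
vertex 0.269 -1.445 -2.395
vertex -0.613 -2.492 -1.41
endloop
endfacet
facet normal 0.597 0.003 -0.802
outer loop
vertex 0.269 -1.445 -2.395
vertex 0.173 -2.488 -2.47
vertex -0.351 -1.665 -2.857
endloop
endfacet
facet normal -0.532 0.773 0.346
outer loop
vertex 0.269 -1.445 -2.395
vertex -0.351 -1.665 -2.857
vertex -0.613 -2.492 -1.41
endloop
endfacet
facet normal 0.596 0.002 -0.803
outer loop
vertex -0.351 -1.665 -2.857
vertex 0.173 -2.488 -2.47
vertex -0.664 -2.367 -3.091
endloop
endfacet
facet normal -0.919 0.391 0.057
outer loop
vertex -0.351 -1.665 -2.857
vertex -0.664 -2.367 -3.091
vertex -0.613 -2.492 -1.41
endloop
endfacet
facet normal 0.596 0.002 -0.803
outer loop
vertex -0.664 -2.367 -3.091
vertex 0.173 -2.488 -2.47
vertex -0.487 -3.14 -2.962
endloop
endfacet
facet normal -0.975 -0.221 0.013
outer loop
vertex -0.664 -2.367 -3.091
vertex -0.487 -3.14 -2.962
vertex -0.613 -2.492 -1.41
endloop
endfacet
facet normal 0.595 0.004 -0.803
outer loop
vertex -0.487 -3.14 -2.962
vertex 0.173 -2.488 -2.47
vertex 0.078 -3.531 -2.545
endloop
endfacet
facet normal -0.666 -0.706 0.241
outer loop
vertex -0.487 -3.14 -2.962
vertex 0.078 -3.531 -2.545
vertex -0.613 -2.492 -1.41
endloop
endfacet
facet normal 0.597 0.003 -0.802
outer loop
vertex 0.078 -3.531 -2.545
vertex 0.173 -2.488 -2.47
vertex 0.698 -3.312 -2.083
endloop
endfacet
facet normal -0.176 -0.777 0.604
outer loop
vertex 0.078 -3.531 -2.545
vertex 0.698 -3.312 -2.083
vertex -0.613 -2.492 -1.41
endloop
endfacet
facet normal 0.596 0.003 -0.803
outer loop
vertex 0.698 -3.312 -2.083
vertex 0.173 -2.488 -2.47
vertex 1.011 -2.61 -1.848
endloop
endfacet
facet normal 0.213 -0.394 0.894
outer loop
vertex 0.698 -3.312 -2.083
vertex 1.011 -2.61 -1.848
vertex -0.613 -2.492 -1.41
endloop
endfacet
facet normal 0.596 0.002 -0.803
outer loop
vertex 1.011 -2.61 -1.848
vertex 0.173 -2.488 -2.47
vertex 0.833 -1.837 -1.978
endloop
endfacet
facet normal 0.269 0.220 0.938
outer loop
vertex 1.011 -2.61 -1.848
vertex 0.833 -1.837 -1.978
vertex -0.613 -2.492 -1.41
endloop
endfacet
facet normal -0.087 0.390 -0.917
outer loop
vertex 0.788 1.32 -2.042
vertex 0.219 1.802 -1.783
vertex 0.974 2.032 -1.757
endloop
endfacet
facet normal 0.938 -0.308 0.156
outer loop
vertex 0.788 1.32 -2.042
vertex 0.974 2.032 -1.757
vertex 0.381 1.078 -0.077
endloop
endfacet
facet normal -0.087 0.389 -0.917
outer loop
vertex 0.974 2.032 -1.757
vertex 0.219 1.802 -1.783
vertex 0.405 2.515 -1.498
endloop
endfacet
facet normal 0.676 0.512 0.530
outer loop
vertex 0.974 2.032 -1.757
vertex 0.405 2.515 -1.498
vertex 0.381 1.078 -0.077
endloop
endfacet
facet normal -0.087 0.389 -0.917
outer loop
vertex 0.405 2.515 -1.498
vertex 0.219 1.802 -1.783
vertex -0.35 2.285 -1.524
endloop
endfacet
facet normal -0.233 0.686 0.690
outer loop
vertex 0.405 2.515 -1.498
vertex -0.35 2.285 -1.524
vertex 0.381 1.078 -0.077
endloop
endfacet
facet normal -0.087 0.389 -0.917
outer loop
vertex -0.35 2.285 -1.524
vertex 0.219 1.802 -1.783
vertex -0.536 1.572 -1.809
endloop
endfacet
facet normal -0.878 0.039 0.476
outer loop
vertex -0.35 2.285 -1.524
vertex -0.536 1.572 -1.809
vertex 0.381 1.078 -0.077
endloop
endfacet
facet normal -0.087 0.389 -0.917
outer loop
vertex -0.536 1.572 -1.809
vertex 0.219 1.802 -1.783
vertex 0.033 1.089 -2.068
endloop
endfacet
facet normal -0.616 -0.781 0.103
outer loop
vertex -0.536 1.572 -1.809
vertex 0.033 1.089 -2.068
vertex 0.381 1.078 -0.077
endloop
endfacet
facet normal -0.088 0.389 -0.917
outer loop
vertex 0.033 1.089 -2.068
vertex 0.219 1.802 -1.783
vertex 0.788 1.32 -2.042
endloop
endfacet
facet normal 0.294 -0.954 -0.057
outer loop
vertex 0.033 1.089 -2.068
vertex 0.788 1.32 -2.042
vertex 0.381 1.078 -0.077
endloop
endfacet

endsolid


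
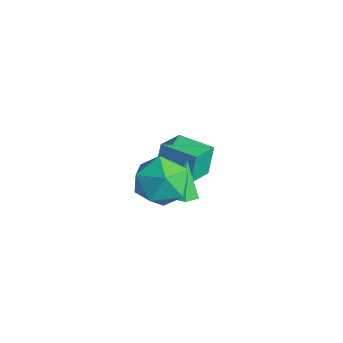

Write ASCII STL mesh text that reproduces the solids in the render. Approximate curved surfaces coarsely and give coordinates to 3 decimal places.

solid 
facet normal -0.037 0.999 0.026
outer loop
vertex 3.509 -1.782 2.635
vertex 2.538 -1.837 3.371
vertex 3.661 -1.808 3.845
endloop
endfacet
facet normal 0.633 0.771 -0.063
outer loop
vertex 3.509 -1.782 2.635
vertex 3.661 -1.808 3.845
vertex 4.392 -2.467 3.125
endloop
endfacet
facet normal 0.655 0.375 -0.656
outer loop
vertex 3.509 -1.782 2.635
vertex 4.392 -2.467 3.125
vertex 3.72 -2.904 2.205
endloop
endfacet
facet normal -0.003 0.357 -0.934
outer loop
vertex 3.509 -1.782 2.635
vertex 3.72 -2.904 2.205
vertex 2.574 -2.515 2.357
endloop
endfacet
facet normal -0.430 0.743 -0.512
outer loop
vertex 3.509 -1.782 2.635
vertex 2.574 -2.515 2.357
vertex 2.538 -1.837 3.371
endloop
endfacet
facet normal 0.798 0.351 0.489
outer loop
vertex 4.392 -2.467 3.125
vertex 3.661 -1.808 3.845
vertex 3.966 -2.945 4.163
endloop
endfacet
facet normal -0.286 0.719 0.633
outer loop
vertex 3.661 -1.808 3.845
vertex 2.538 -1.837 3.371
vertex 2.82 -2.556 4.315
endloop
endfacet
facet normal -0.922 0.306 -0.237
outer loop
vertex 2.538 -1.837 3.371
vertex 2.574 -2.515 2.357
vertex 2.148 -2.993 3.395
endloop
endfacet
facet normal -0.230 -0.319 -0.919
outer loop
vertex 2.574 -2.515 2.357
vertex 3.72 -2.904 2.205
vertex 2.879 -3.652 2.675
endloop
endfacet
facet normal 0.833 -0.291 -0.470
outer loop
vertex 3.72 -2.904 2.205
vertex 4.392 -2.467 3.125
vertex 4.002 -3.623 3.149
endloop
endfacet
facet normal 0.003 -0.357 0.934
outer loop
vertex 3.031 -3.678 3.885
vertex 3.966 -2.945 4.163
vertex 2.82 -2.556 4.315
endloop
endfacet
facet normal -0.655 -0.375 0.656
outer loop
vertex 3.031 -3.678 3.885
vertex 2.82 -2.556 4.315
vertex 2.148 -2.993 3.395
endloop
endfacet
facet normal -0.633 -0.771 0.063
outer loop
vertex 3.031 -3.678 3.885
vertex 2.148 -2.993 3.395
vertex 2.879 -3.652 2.675
endloop
endfacet
facet normal 0.037 -0.999 -0.026
outer loop
vertex 3.031 -3.678 3.885
vertex 2.879 -3.652 2.675
vertex 4.002 -3.623 3.149
endloop
endfacet
facet normal 0.430 -0.743 0.512
outer loop
vertex 3.031 -3.678 3.885
vertex 4.002 -3.623 3.149
vertex 3.966 -2.945 4.163
endloop
endfacet
facet normal 0.230 0.319 0.919
outer loop
vertex 2.82 -2.556 4.315
vertex 3.966 -2.945 4.163
vertex 3.661 -1.808 3.845
endloop
endfacet
facet normal -0.833 0.291 0.470
outer loop
vertex 2.148 -2.993 3.395
vertex 2.82 -2.556 4.315
vertex 2.538 -1.837 3.371
endloop
endfacet
facet normal -0.798 -0.351 -0.489
outer loop
vertex 2.879 -3.652 2.675
vertex 2.148 -2.993 3.395
vertex 2.574 -2.515 2.357
endloop
endfacet
facet normal 0.286 -0.719 -0.633
outer loop
vertex 4.002 -3.623 3.149
vertex 2.879 -3.652 2.675
vertex 3.72 -2.904 2.205
endloop
endfacet
facet normal 0.922 -0.306 0.237
outer loop
vertex 3.966 -2.945 4.163
vertex 4.002 -3.623 3.149
vertex 4.392 -2.467 3.125
endloop
endfacet
facet normal -0.884 -0.467 -0.030
outer loop
vertex -1.489 -0.067 -0.016
vertex -2.113 1.147 -0.536
vertex -1.223 -0.486 -1.314
endloop
endfacet
facet normal 0.427 -0.831 0.356
outer loop
vertex 0.253 0.293 -1.264
vertex -1.489 -0.067 -0.016
vertex -1.223 -0.486 -1.314
endloop
endfacet
facet normal -0.884 -0.467 -0.030
outer loop
vertex -1.223 -0.486 -1.314
vertex -2.113 1.147 -0.536
vertex -1.847 0.727 -1.834
endloop
endfacet
facet normal 0.191 -0.302 -0.934
outer loop
vertex -1.847 0.727 -1.834
vertex 0.253 0.293 -1.264
vertex -1.223 -0.486 -1.314
endloop
endfacet
facet normal -0.191 0.302 0.934
outer loop
vertex -1.489 -0.067 -0.016
vertex -0.637 1.926 -0.486
vertex -2.113 1.147 -0.536
endloop
endfacet
facet normal 0.427 -0.831 0.356
outer loop
vertex -0.013 0.713 0.034
vertex -1.489 -0.067 -0.016
vertex 0.253 0.293 -1.264
endloop
endfacet
facet normal -0.191 0.302 0.934
outer loop
vertex -0.013 0.713 0.034
vertex -0.637 1.926 -0.486
vertex -1.489 -0.067 -0.016
endloop
endfacet
facet normal -0.427 0.831 -0.356
outer loop
vertex -2.113 1.147 -0.536
vertex -0.637 1.926 -0.486
vertex -1.847 0.727 -1.834
endloop
endfacet
facet normal 0.191 -0.302 -0.934
outer loop
vertex -0.371 1.507 -1.784
vertex 0.253 0.293 -1.264
vertex -1.847 0.727 -1.834
endloop
endfacet
facet normal -0.427 0.831 -0.356
outer loop
vertex -1.847 0.727 -1.834
vertex -0.637 1.926 -0.486
vertex -0.371 1.507 -1.784
endloop
endfacet
facet normal 0.884 0.467 0.030
outer loop
vertex -0.371 1.507 -1.784
vertex -0.013 0.713 0.034
vertex 0.253 0.293 -1.264
endloop
endfacet
facet normal 0.884 0.467 0.030
outer loop
vertex -0.637 1.926 -0.486
vertex -0.013 0.713 0.034
vertex -0.371 1.507 -1.784
endloop
endfacet
facet normal 0.254 -0.273 -0.928
outer loop
vertex 3.061 -0.989 1.01
vertex 2.55 -1.437 1.002
vertex 2.447 -0.801 0.787
endloop
endfacet
facet normal 0.247 0.960 0.130
outer loop
vertex 3.061 -0.989 1.01
vertex 2.447 -0.801 0.787
vertex 2.11 -0.963 2.618
endloop
endfacet
facet normal 0.252 -0.273 -0.928
outer loop
vertex 2.447 -0.801 0.787
vertex 2.55 -1.437 1.002
vertex 1.936 -1.249 0.78
endloop
endfacet
facet normal -0.658 0.751 -0.055
outer loop
vertex 2.447 -0.801 0.787
vertex 1.936 -1.249 0.78
vertex 2.11 -0.963 2.618
endloop
endfacet
facet normal 0.252 -0.273 -0.928
outer loop
vertex 1.936 -1.249 0.78
vertex 2.55 -1.437 1.002
vertex 2.039 -1.886 0.995
endloop
endfacet
facet normal -0.986 -0.122 0.112
outer loop
vertex 1.936 -1.249 0.78
vertex 2.039 -1.886 0.995
vertex 2.11 -0.963 2.618
endloop
endfacet
facet normal 0.253 -0.274 -0.928
outer loop
vertex 2.039 -1.886 0.995
vertex 2.55 -1.437 1.002
vertex 2.653 -2.074 1.218
endloop
endfacet
facet normal -0.409 -0.785 0.465
outer loop
vertex 2.039 -1.886 0.995
vertex 2.653 -2.074 1.218
vertex 2.11 -0.963 2.618
endloop
endfacet
facet normal 0.253 -0.274 -0.928
outer loop
vertex 2.653 -2.074 1.218
vertex 2.55 -1.437 1.002
vertex 3.164 -1.626 1.225
endloop
endfacet
facet normal 0.496 -0.576 0.650
outer loop
vertex 2.653 -2.074 1.218
vertex 3.164 -1.626 1.225
vertex 2.11 -0.963 2.618
endloop
endfacet
facet normal 0.253 -0.272 -0.928
outer loop
vertex 3.164 -1.626 1.225
vertex 2.55 -1.437 1.002
vertex 3.061 -0.989 1.01
endloop
endfacet
facet normal 0.824 0.296 0.483
outer loop
vertex 3.164 -1.626 1.225
vertex 3.061 -0.989 1.01
vertex 2.11 -0.963 2.618
endloop
endfacet

endsolid


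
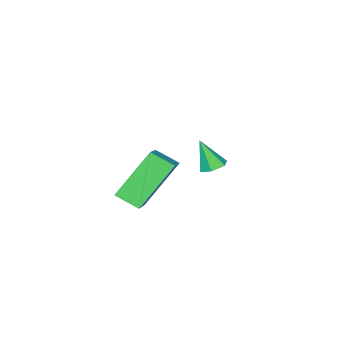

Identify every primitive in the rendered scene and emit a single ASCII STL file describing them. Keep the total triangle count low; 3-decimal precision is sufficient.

solid 
facet normal -0.124 0.431 -0.894
outer loop
vertex 0.057 3.064 2.07
vertex -0.44 3.218 2.213
vertex -0.019 3.542 2.311
endloop
endfacet
facet normal 0.966 0.023 0.258
outer loop
vertex 0.057 3.064 2.07
vertex -0.019 3.542 2.311
vertex -0.28 2.662 3.367
endloop
endfacet
facet normal -0.124 0.431 -0.894
outer loop
vertex -0.019 3.542 2.311
vertex -0.44 3.218 2.213
vertex -0.517 3.695 2.454
endloop
endfacet
facet normal 0.388 0.659 0.645
outer loop
vertex -0.019 3.542 2.311
vertex -0.517 3.695 2.454
vertex -0.28 2.662 3.367
endloop
endfacet
facet normal -0.124 0.431 -0.894
outer loop
vertex -0.517 3.695 2.454
vertex -0.44 3.218 2.213
vertex -0.938 3.371 2.356
endloop
endfacet
facet normal -0.535 0.487 0.690
outer loop
vertex -0.517 3.695 2.454
vertex -0.938 3.371 2.356
vertex -0.28 2.662 3.367
endloop
endfacet
facet normal -0.125 0.430 -0.894
outer loop
vertex -0.938 3.371 2.356
vertex -0.44 3.218 2.213
vertex -0.861 2.894 2.116
endloop
endfacet
facet normal -0.881 -0.318 0.350
outer loop
vertex -0.938 3.371 2.356
vertex -0.861 2.894 2.116
vertex -0.28 2.662 3.367
endloop
endfacet
facet normal -0.124 0.429 -0.895
outer loop
vertex -0.861 2.894 2.116
vertex -0.44 3.218 2.213
vertex -0.363 2.74 1.973
endloop
endfacet
facet normal -0.304 -0.952 -0.035
outer loop
vertex -0.861 2.894 2.116
vertex -0.363 2.74 1.973
vertex -0.28 2.662 3.367
endloop
endfacet
facet normal -0.124 0.429 -0.895
outer loop
vertex -0.363 2.74 1.973
vertex -0.44 3.218 2.213
vertex 0.057 3.064 2.07
endloop
endfacet
facet normal 0.620 -0.780 -0.081
outer loop
vertex -0.363 2.74 1.973
vertex 0.057 3.064 2.07
vertex -0.28 2.662 3.367
endloop
endfacet
facet normal -0.667 -0.571 -0.479
outer loop
vertex 2.35 3.252 4.293
vertex 1.983 4.048 3.854
vertex 3.717 2.999 2.692
endloop
endfacet
facet normal 0.374 -0.813 0.447
outer loop
vertex 4.737 3.872 3.426
vertex 2.35 3.252 4.293
vertex 3.717 2.999 2.692
endloop
endfacet
facet normal -0.667 -0.571 -0.479
outer loop
vertex 3.717 2.999 2.692
vertex 1.983 4.048 3.854
vertex 3.35 3.795 2.254
endloop
endfacet
facet normal 0.645 -0.118 -0.755
outer loop
vertex 3.35 3.795 2.254
vertex 4.737 3.872 3.426
vertex 3.717 2.999 2.692
endloop
endfacet
facet normal -0.645 0.119 0.755
outer loop
vertex 2.35 3.252 4.293
vertex 3.003 4.921 4.588
vertex 1.983 4.048 3.854
endloop
endfacet
facet normal 0.374 -0.812 0.448
outer loop
vertex 3.37 4.125 5.026
vertex 2.35 3.252 4.293
vertex 4.737 3.872 3.426
endloop
endfacet
facet normal -0.644 0.119 0.755
outer loop
vertex 3.37 4.125 5.026
vertex 3.003 4.921 4.588
vertex 2.35 3.252 4.293
endloop
endfacet
facet normal -0.373 0.813 -0.448
outer loop
vertex 1.983 4.048 3.854
vertex 3.003 4.921 4.588
vertex 3.35 3.795 2.254
endloop
endfacet
facet normal 0.645 -0.119 -0.755
outer loop
vertex 4.37 4.668 2.987
vertex 4.737 3.872 3.426
vertex 3.35 3.795 2.254
endloop
endfacet
facet normal -0.374 0.812 -0.448
outer loop
vertex 3.35 3.795 2.254
vertex 3.003 4.921 4.588
vertex 4.37 4.668 2.987
endloop
endfacet
facet normal 0.666 0.571 0.479
outer loop
vertex 4.37 4.668 2.987
vertex 3.37 4.125 5.026
vertex 4.737 3.872 3.426
endloop
endfacet
facet normal 0.667 0.571 0.479
outer loop
vertex 3.003 4.921 4.588
vertex 3.37 4.125 5.026
vertex 4.37 4.668 2.987
endloop
endfacet

endsolid


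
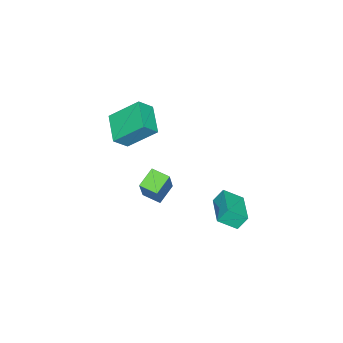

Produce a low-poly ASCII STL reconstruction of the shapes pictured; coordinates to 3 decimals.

solid 
facet normal -0.469 -0.198 -0.861
outer loop
vertex 1.254 0.016 0.13
vertex 1.202 1.054 -0.081
vertex 2.356 -0.048 -0.456
endloop
endfacet
facet normal 0.049 -0.979 0.199
outer loop
vertex 3.238 0.326 1.161
vertex 1.254 0.016 0.13
vertex 2.356 -0.048 -0.456
endloop
endfacet
facet normal -0.470 -0.199 -0.860
outer loop
vertex 2.356 -0.048 -0.456
vertex 1.202 1.054 -0.081
vertex 2.304 0.99 -0.668
endloop
endfacet
facet normal 0.882 -0.052 -0.469
outer loop
vertex 2.304 0.99 -0.668
vertex 3.238 0.326 1.161
vertex 2.356 -0.048 -0.456
endloop
endfacet
facet normal -0.882 0.051 0.469
outer loop
vertex 1.254 0.016 0.13
vertex 2.084 1.428 1.536
vertex 1.202 1.054 -0.081
endloop
endfacet
facet normal 0.049 -0.979 0.199
outer loop
vertex 2.136 0.39 1.748
vertex 1.254 0.016 0.13
vertex 3.238 0.326 1.161
endloop
endfacet
facet normal -0.882 0.052 0.469
outer loop
vertex 2.136 0.39 1.748
vertex 2.084 1.428 1.536
vertex 1.254 0.016 0.13
endloop
endfacet
facet normal -0.049 0.979 -0.199
outer loop
vertex 1.202 1.054 -0.081
vertex 2.084 1.428 1.536
vertex 2.304 0.99 -0.668
endloop
endfacet
facet normal 0.882 -0.051 -0.469
outer loop
vertex 3.186 1.364 0.95
vertex 3.238 0.326 1.161
vertex 2.304 0.99 -0.668
endloop
endfacet
facet normal -0.049 0.979 -0.199
outer loop
vertex 2.304 0.99 -0.668
vertex 2.084 1.428 1.536
vertex 3.186 1.364 0.95
endloop
endfacet
facet normal 0.470 0.198 0.860
outer loop
vertex 3.186 1.364 0.95
vertex 2.136 0.39 1.748
vertex 3.238 0.326 1.161
endloop
endfacet
facet normal 0.469 0.199 0.860
outer loop
vertex 2.084 1.428 1.536
vertex 2.136 0.39 1.748
vertex 3.186 1.364 0.95
endloop
endfacet
facet normal -0.371 0.419 0.829
outer loop
vertex -1.758 2.375 -2.009
vertex -0.125 3.609 -1.901
vertex -2.383 3.266 -2.739
endloop
endfacet
facet normal -0.797 -0.602 -0.053
outer loop
vertex -2.015 2.851 -3.559
vertex -1.758 2.375 -2.009
vertex -2.383 3.266 -2.739
endloop
endfacet
facet normal -0.371 0.418 0.829
outer loop
vertex -2.383 3.266 -2.739
vertex -0.125 3.609 -1.901
vertex -0.749 4.5 -2.63
endloop
endfacet
facet normal -0.476 0.680 -0.558
outer loop
vertex -0.749 4.5 -2.63
vertex -2.015 2.851 -3.559
vertex -2.383 3.266 -2.739
endloop
endfacet
facet normal 0.477 -0.680 0.558
outer loop
vertex -1.758 2.375 -2.009
vertex 0.243 3.194 -2.721
vertex -0.125 3.609 -1.901
endloop
endfacet
facet normal -0.797 -0.601 -0.052
outer loop
vertex -1.391 1.96 -2.83
vertex -1.758 2.375 -2.009
vertex -2.015 2.851 -3.559
endloop
endfacet
facet normal 0.477 -0.680 0.557
outer loop
vertex -1.391 1.96 -2.83
vertex 0.243 3.194 -2.721
vertex -1.758 2.375 -2.009
endloop
endfacet
facet normal 0.797 0.602 0.053
outer loop
vertex -0.125 3.609 -1.901
vertex 0.243 3.194 -2.721
vertex -0.749 4.5 -2.63
endloop
endfacet
facet normal -0.477 0.680 -0.557
outer loop
vertex -0.382 4.085 -3.451
vertex -2.015 2.851 -3.559
vertex -0.749 4.5 -2.63
endloop
endfacet
facet normal 0.797 0.602 0.052
outer loop
vertex -0.749 4.5 -2.63
vertex 0.243 3.194 -2.721
vertex -0.382 4.085 -3.451
endloop
endfacet
facet normal 0.371 -0.418 -0.829
outer loop
vertex -0.382 4.085 -3.451
vertex -1.391 1.96 -2.83
vertex -2.015 2.851 -3.559
endloop
endfacet
facet normal 0.371 -0.419 -0.829
outer loop
vertex 0.243 3.194 -2.721
vertex -1.391 1.96 -2.83
vertex -0.382 4.085 -3.451
endloop
endfacet
facet normal -0.646 0.357 -0.674
outer loop
vertex -0.249 -1.06 4.42
vertex 1.048 0.077 3.779
vertex 0.368 -2.537 3.046
endloop
endfacet
facet normal -0.705 -0.618 0.348
outer loop
vertex 1.092 -2.937 3.801
vertex -0.249 -1.06 4.42
vertex 0.368 -2.537 3.046
endloop
endfacet
facet normal -0.646 0.357 -0.674
outer loop
vertex 0.368 -2.537 3.046
vertex 1.048 0.077 3.779
vertex 1.665 -1.4 2.405
endloop
endfacet
facet normal 0.292 -0.700 -0.651
outer loop
vertex 1.665 -1.4 2.405
vertex 1.092 -2.937 3.801
vertex 0.368 -2.537 3.046
endloop
endfacet
facet normal -0.292 0.700 0.651
outer loop
vertex -0.249 -1.06 4.42
vertex 1.772 -0.323 4.534
vertex 1.048 0.077 3.779
endloop
endfacet
facet normal -0.705 -0.618 0.348
outer loop
vertex 0.475 -1.46 5.175
vertex -0.249 -1.06 4.42
vertex 1.092 -2.937 3.801
endloop
endfacet
facet normal -0.292 0.700 0.651
outer loop
vertex 0.475 -1.46 5.175
vertex 1.772 -0.323 4.534
vertex -0.249 -1.06 4.42
endloop
endfacet
facet normal 0.705 0.618 -0.348
outer loop
vertex 1.048 0.077 3.779
vertex 1.772 -0.323 4.534
vertex 1.665 -1.4 2.405
endloop
endfacet
facet normal 0.292 -0.700 -0.651
outer loop
vertex 2.389 -1.8 3.16
vertex 1.092 -2.937 3.801
vertex 1.665 -1.4 2.405
endloop
endfacet
facet normal 0.705 0.618 -0.348
outer loop
vertex 1.665 -1.4 2.405
vertex 1.772 -0.323 4.534
vertex 2.389 -1.8 3.16
endloop
endfacet
facet normal 0.646 -0.357 0.674
outer loop
vertex 2.389 -1.8 3.16
vertex 0.475 -1.46 5.175
vertex 1.092 -2.937 3.801
endloop
endfacet
facet normal 0.646 -0.357 0.674
outer loop
vertex 1.772 -0.323 4.534
vertex 0.475 -1.46 5.175
vertex 2.389 -1.8 3.16
endloop
endfacet

endsolid


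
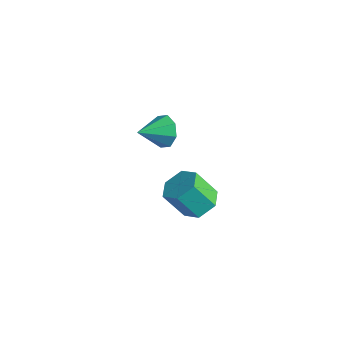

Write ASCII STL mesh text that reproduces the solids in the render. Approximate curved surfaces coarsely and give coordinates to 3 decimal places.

solid 
facet normal 0.077 0.914 -0.398
outer loop
vertex 0.743 2.242 2.253
vertex 0.412 2.037 1.719
vertex 0.244 2.304 2.299
endloop
endfacet
facet normal 0.079 -0.102 0.992
outer loop
vertex 0.743 2.242 2.253
vertex 0.244 2.304 2.299
vertex 0.328 1.023 2.161
endloop
endfacet
facet normal 0.077 0.914 -0.398
outer loop
vertex 0.244 2.304 2.299
vertex 0.412 2.037 1.719
vertex -0.157 2.21 2.006
endloop
endfacet
facet normal -0.566 -0.125 0.815
outer loop
vertex 0.244 2.304 2.299
vertex -0.157 2.21 2.006
vertex 0.328 1.023 2.161
endloop
endfacet
facet normal 0.077 0.914 -0.398
outer loop
vertex -0.157 2.21 2.006
vertex 0.412 2.037 1.719
vertex -0.224 2.015 1.545
endloop
endfacet
facet normal -0.903 -0.333 0.272
outer loop
vertex -0.157 2.21 2.006
vertex -0.224 2.015 1.545
vertex 0.328 1.023 2.161
endloop
endfacet
facet normal 0.077 0.914 -0.398
outer loop
vertex -0.224 2.015 1.545
vertex 0.412 2.037 1.719
vertex 0.082 1.833 1.186
endloop
endfacet
facet normal -0.731 -0.604 -0.317
outer loop
vertex -0.224 2.015 1.545
vertex 0.082 1.833 1.186
vertex 0.328 1.023 2.161
endloop
endfacet
facet normal 0.076 0.915 -0.397
outer loop
vertex 0.082 1.833 1.186
vertex 0.412 2.037 1.719
vertex 0.581 1.771 1.139
endloop
endfacet
facet normal -0.154 -0.779 -0.608
outer loop
vertex 0.082 1.833 1.186
vertex 0.581 1.771 1.139
vertex 0.328 1.023 2.161
endloop
endfacet
facet normal 0.077 0.915 -0.397
outer loop
vertex 0.581 1.771 1.139
vertex 0.412 2.037 1.719
vertex 0.981 1.865 1.433
endloop
endfacet
facet normal 0.494 -0.755 -0.431
outer loop
vertex 0.581 1.771 1.139
vertex 0.981 1.865 1.433
vertex 0.328 1.023 2.161
endloop
endfacet
facet normal 0.076 0.914 -0.398
outer loop
vertex 0.981 1.865 1.433
vertex 0.412 2.037 1.719
vertex 1.049 2.06 1.894
endloop
endfacet
facet normal 0.829 -0.548 0.110
outer loop
vertex 0.981 1.865 1.433
vertex 1.049 2.06 1.894
vertex 0.328 1.023 2.161
endloop
endfacet
facet normal 0.076 0.914 -0.398
outer loop
vertex 1.049 2.06 1.894
vertex 0.412 2.037 1.719
vertex 0.743 2.242 2.253
endloop
endfacet
facet normal 0.658 -0.277 0.701
outer loop
vertex 1.049 2.06 1.894
vertex 0.743 2.242 2.253
vertex 0.328 1.023 2.161
endloop
endfacet
facet normal 0.343 0.451 -0.824
outer loop
vertex 1.161 2.916 -2.932
vertex 0.622 3.42 -2.881
vertex 1.271 3.538 -2.546
endloop
endfacet
facet normal 0.927 -0.302 0.222
outer loop
vertex 1.161 2.916 -2.932
vertex 1.271 3.538 -2.546
vertex 0.717 2.335 -1.869
endloop
endfacet
facet normal 0.927 -0.302 0.222
outer loop
vertex 0.717 2.335 -1.869
vertex 1.271 3.538 -2.546
vertex 0.827 2.957 -1.483
endloop
endfacet
facet normal -0.345 -0.450 0.824
outer loop
vertex 0.717 2.335 -1.869
vertex 0.827 2.957 -1.483
vertex 0.178 2.84 -1.819
endloop
endfacet
facet normal 0.344 0.450 -0.824
outer loop
vertex 1.271 3.538 -2.546
vertex 0.622 3.42 -2.881
vertex 0.732 4.042 -2.496
endloop
endfacet
facet normal 0.592 0.577 0.563
outer loop
vertex 1.271 3.538 -2.546
vertex 0.732 4.042 -2.496
vertex 0.827 2.957 -1.483
endloop
endfacet
facet normal 0.593 0.577 0.562
outer loop
vertex 0.827 2.957 -1.483
vertex 0.732 4.042 -2.496
vertex 0.288 3.462 -1.433
endloop
endfacet
facet normal -0.345 -0.450 0.824
outer loop
vertex 0.827 2.957 -1.483
vertex 0.288 3.462 -1.433
vertex 0.178 2.84 -1.819
endloop
endfacet
facet normal 0.344 0.449 -0.824
outer loop
vertex 0.732 4.042 -2.496
vertex 0.622 3.42 -2.881
vertex 0.083 3.925 -2.831
endloop
endfacet
facet normal -0.334 0.879 0.340
outer loop
vertex 0.732 4.042 -2.496
vertex 0.083 3.925 -2.831
vertex 0.288 3.462 -1.433
endloop
endfacet
facet normal -0.335 0.879 0.340
outer loop
vertex 0.288 3.462 -1.433
vertex 0.083 3.925 -2.831
vertex -0.361 3.344 -1.768
endloop
endfacet
facet normal -0.343 -0.451 0.824
outer loop
vertex 0.288 3.462 -1.433
vertex -0.361 3.344 -1.768
vertex 0.178 2.84 -1.819
endloop
endfacet
facet normal 0.345 0.450 -0.824
outer loop
vertex 0.083 3.925 -2.831
vertex 0.622 3.42 -2.881
vertex -0.027 3.303 -3.217
endloop
endfacet
facet normal -0.927 0.302 -0.222
outer loop
vertex 0.083 3.925 -2.831
vertex -0.027 3.303 -3.217
vertex -0.361 3.344 -1.768
endloop
endfacet
facet normal -0.927 0.302 -0.222
outer loop
vertex -0.361 3.344 -1.768
vertex -0.027 3.303 -3.217
vertex -0.471 2.722 -2.154
endloop
endfacet
facet normal -0.343 -0.451 0.824
outer loop
vertex -0.361 3.344 -1.768
vertex -0.471 2.722 -2.154
vertex 0.178 2.84 -1.819
endloop
endfacet
facet normal 0.345 0.450 -0.824
outer loop
vertex -0.027 3.303 -3.217
vertex 0.622 3.42 -2.881
vertex 0.512 2.798 -3.267
endloop
endfacet
facet normal -0.592 -0.577 -0.563
outer loop
vertex -0.027 3.303 -3.217
vertex 0.512 2.798 -3.267
vertex -0.471 2.722 -2.154
endloop
endfacet
facet normal -0.592 -0.577 -0.562
outer loop
vertex -0.471 2.722 -2.154
vertex 0.512 2.798 -3.267
vertex 0.068 2.218 -2.204
endloop
endfacet
facet normal -0.344 -0.450 0.824
outer loop
vertex -0.471 2.722 -2.154
vertex 0.068 2.218 -2.204
vertex 0.178 2.84 -1.819
endloop
endfacet
facet normal 0.343 0.451 -0.824
outer loop
vertex 0.512 2.798 -3.267
vertex 0.622 3.42 -2.881
vertex 1.161 2.916 -2.932
endloop
endfacet
facet normal 0.335 -0.879 -0.340
outer loop
vertex 0.512 2.798 -3.267
vertex 1.161 2.916 -2.932
vertex 0.068 2.218 -2.204
endloop
endfacet
facet normal 0.334 -0.879 -0.341
outer loop
vertex 0.068 2.218 -2.204
vertex 1.161 2.916 -2.932
vertex 0.717 2.335 -1.869
endloop
endfacet
facet normal -0.344 -0.449 0.824
outer loop
vertex 0.068 2.218 -2.204
vertex 0.717 2.335 -1.869
vertex 0.178 2.84 -1.819
endloop
endfacet

endsolid


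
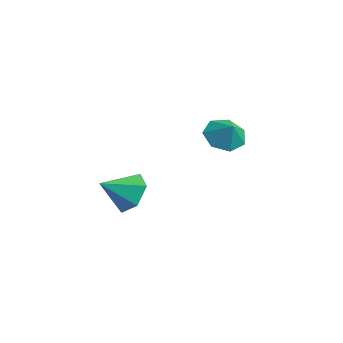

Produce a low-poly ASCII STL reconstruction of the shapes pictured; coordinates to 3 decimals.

solid 
facet normal -0.695 -0.014 -0.719
outer loop
vertex 0.535 2.417 -0.776
vertex -0.182 2.502 -0.085
vertex 0.305 3.228 -0.57
endloop
endfacet
facet normal 0.959 0.281 -0.037
outer loop
vertex 0.535 2.417 -0.776
vertex 0.305 3.228 -0.57
vertex 0.562 2.518 0.685
endloop
endfacet
facet normal -0.695 -0.013 -0.718
outer loop
vertex 0.305 3.228 -0.57
vertex -0.182 2.502 -0.085
vertex -0.291 3.493 0.002
endloop
endfacet
facet normal 0.609 0.737 0.293
outer loop
vertex 0.305 3.228 -0.57
vertex -0.291 3.493 0.002
vertex 0.562 2.518 0.685
endloop
endfacet
facet normal -0.695 -0.013 -0.719
outer loop
vertex -0.291 3.493 0.002
vertex -0.182 2.502 -0.085
vertex -0.806 3.011 0.509
endloop
endfacet
facet normal 0.136 0.645 0.752
outer loop
vertex -0.291 3.493 0.002
vertex -0.806 3.011 0.509
vertex 0.562 2.518 0.685
endloop
endfacet
facet normal -0.696 -0.014 -0.718
outer loop
vertex -0.806 3.011 0.509
vertex -0.182 2.502 -0.085
vertex -0.85 2.147 0.569
endloop
endfacet
facet normal -0.101 0.074 0.992
outer loop
vertex -0.806 3.011 0.509
vertex -0.85 2.147 0.569
vertex 0.562 2.518 0.685
endloop
endfacet
facet normal -0.695 -0.015 -0.718
outer loop
vertex -0.85 2.147 0.569
vertex -0.182 2.502 -0.085
vertex -0.391 1.55 0.137
endloop
endfacet
facet normal 0.075 -0.546 0.834
outer loop
vertex -0.85 2.147 0.569
vertex -0.391 1.55 0.137
vertex 0.562 2.518 0.685
endloop
endfacet
facet normal -0.696 -0.015 -0.718
outer loop
vertex -0.391 1.55 0.137
vertex -0.182 2.502 -0.085
vertex 0.225 1.671 -0.462
endloop
endfacet
facet normal 0.532 -0.748 0.396
outer loop
vertex -0.391 1.55 0.137
vertex 0.225 1.671 -0.462
vertex 0.562 2.518 0.685
endloop
endfacet
facet normal -0.695 -0.014 -0.719
outer loop
vertex 0.225 1.671 -0.462
vertex -0.182 2.502 -0.085
vertex 0.535 2.417 -0.776
endloop
endfacet
facet normal 0.925 -0.380 0.009
outer loop
vertex 0.225 1.671 -0.462
vertex 0.535 2.417 -0.776
vertex 0.562 2.518 0.685
endloop
endfacet
facet normal 0.032 0.862 -0.506
outer loop
vertex 1.269 -1.782 -1.737
vertex 0.476 -2.146 -2.407
vertex 0.213 -1.598 -1.49
endloop
endfacet
facet normal 0.223 -0.028 0.974
outer loop
vertex 1.269 -1.782 -1.737
vertex 0.213 -1.598 -1.49
vertex 0.424 -3.534 -1.593
endloop
endfacet
facet normal 0.032 0.862 -0.506
outer loop
vertex 0.213 -1.598 -1.49
vertex 0.476 -2.146 -2.407
vertex -0.58 -1.962 -2.16
endloop
endfacet
facet normal -0.612 -0.108 0.783
outer loop
vertex 0.213 -1.598 -1.49
vertex -0.58 -1.962 -2.16
vertex 0.424 -3.534 -1.593
endloop
endfacet
facet normal 0.032 0.862 -0.506
outer loop
vertex -0.58 -1.962 -2.16
vertex 0.476 -2.146 -2.407
vertex -0.317 -2.51 -3.077
endloop
endfacet
facet normal -0.852 -0.520 0.066
outer loop
vertex -0.58 -1.962 -2.16
vertex -0.317 -2.51 -3.077
vertex 0.424 -3.534 -1.593
endloop
endfacet
facet normal 0.032 0.862 -0.506
outer loop
vertex -0.317 -2.51 -3.077
vertex 0.476 -2.146 -2.407
vertex 0.739 -2.694 -3.324
endloop
endfacet
facet normal -0.256 -0.851 -0.459
outer loop
vertex -0.317 -2.51 -3.077
vertex 0.739 -2.694 -3.324
vertex 0.424 -3.534 -1.593
endloop
endfacet
facet normal 0.032 0.862 -0.506
outer loop
vertex 0.739 -2.694 -3.324
vertex 0.476 -2.146 -2.407
vertex 1.532 -2.33 -2.654
endloop
endfacet
facet normal 0.580 -0.770 -0.268
outer loop
vertex 0.739 -2.694 -3.324
vertex 1.532 -2.33 -2.654
vertex 0.424 -3.534 -1.593
endloop
endfacet
facet normal 0.032 0.862 -0.506
outer loop
vertex 1.532 -2.33 -2.654
vertex 0.476 -2.146 -2.407
vertex 1.269 -1.782 -1.737
endloop
endfacet
facet normal 0.819 -0.358 0.449
outer loop
vertex 1.532 -2.33 -2.654
vertex 1.269 -1.782 -1.737
vertex 0.424 -3.534 -1.593
endloop
endfacet

endsolid


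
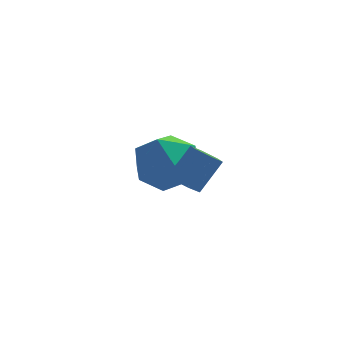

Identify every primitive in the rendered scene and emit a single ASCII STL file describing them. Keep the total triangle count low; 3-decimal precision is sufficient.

solid 
facet normal -0.574 -0.310 -0.758
outer loop
vertex -3.118 -0.242 1.974
vertex -3.482 -0.445 2.333
vertex -3.529 0.074 2.156
endloop
endfacet
facet normal 0.333 0.757 -0.562
outer loop
vertex -3.118 -0.242 1.974
vertex -3.529 0.074 2.156
vertex -2.394 0.148 2.928
endloop
endfacet
facet normal 0.333 0.758 -0.562
outer loop
vertex -2.394 0.148 2.928
vertex -3.529 0.074 2.156
vertex -2.805 0.464 3.111
endloop
endfacet
facet normal 0.575 0.309 0.758
outer loop
vertex -2.394 0.148 2.928
vertex -2.805 0.464 3.111
vertex -2.758 -0.055 3.287
endloop
endfacet
facet normal -0.574 -0.310 -0.758
outer loop
vertex -3.529 0.074 2.156
vertex -3.482 -0.445 2.333
vertex -3.893 -0.129 2.515
endloop
endfacet
facet normal -0.482 0.876 0.007
outer loop
vertex -3.529 0.074 2.156
vertex -3.893 -0.129 2.515
vertex -2.805 0.464 3.111
endloop
endfacet
facet normal -0.482 0.876 0.007
outer loop
vertex -2.805 0.464 3.111
vertex -3.893 -0.129 2.515
vertex -3.169 0.261 3.47
endloop
endfacet
facet normal 0.575 0.309 0.758
outer loop
vertex -2.805 0.464 3.111
vertex -3.169 0.261 3.47
vertex -2.758 -0.055 3.287
endloop
endfacet
facet normal -0.574 -0.310 -0.758
outer loop
vertex -3.893 -0.129 2.515
vertex -3.482 -0.445 2.333
vertex -3.846 -0.648 2.692
endloop
endfacet
facet normal -0.814 0.120 0.568
outer loop
vertex -3.893 -0.129 2.515
vertex -3.846 -0.648 2.692
vertex -3.169 0.261 3.47
endloop
endfacet
facet normal -0.814 0.119 0.569
outer loop
vertex -3.169 0.261 3.47
vertex -3.846 -0.648 2.692
vertex -3.122 -0.258 3.646
endloop
endfacet
facet normal 0.575 0.309 0.758
outer loop
vertex -3.169 0.261 3.47
vertex -3.122 -0.258 3.646
vertex -2.758 -0.055 3.287
endloop
endfacet
facet normal -0.575 -0.309 -0.758
outer loop
vertex -3.846 -0.648 2.692
vertex -3.482 -0.445 2.333
vertex -3.435 -0.964 2.509
endloop
endfacet
facet normal -0.332 -0.758 0.562
outer loop
vertex -3.846 -0.648 2.692
vertex -3.435 -0.964 2.509
vertex -3.122 -0.258 3.646
endloop
endfacet
facet normal -0.333 -0.757 0.562
outer loop
vertex -3.122 -0.258 3.646
vertex -3.435 -0.964 2.509
vertex -2.711 -0.574 3.464
endloop
endfacet
facet normal 0.574 0.310 0.758
outer loop
vertex -3.122 -0.258 3.646
vertex -2.711 -0.574 3.464
vertex -2.758 -0.055 3.287
endloop
endfacet
facet normal -0.575 -0.309 -0.758
outer loop
vertex -3.435 -0.964 2.509
vertex -3.482 -0.445 2.333
vertex -3.071 -0.761 2.15
endloop
endfacet
facet normal 0.482 -0.876 -0.007
outer loop
vertex -3.435 -0.964 2.509
vertex -3.071 -0.761 2.15
vertex -2.711 -0.574 3.464
endloop
endfacet
facet normal 0.482 -0.876 -0.007
outer loop
vertex -2.711 -0.574 3.464
vertex -3.071 -0.761 2.15
vertex -2.347 -0.371 3.105
endloop
endfacet
facet normal 0.574 0.310 0.758
outer loop
vertex -2.711 -0.574 3.464
vertex -2.347 -0.371 3.105
vertex -2.758 -0.055 3.287
endloop
endfacet
facet normal -0.575 -0.309 -0.758
outer loop
vertex -3.071 -0.761 2.15
vertex -3.482 -0.445 2.333
vertex -3.118 -0.242 1.974
endloop
endfacet
facet normal 0.814 -0.119 -0.568
outer loop
vertex -3.071 -0.761 2.15
vertex -3.118 -0.242 1.974
vertex -2.347 -0.371 3.105
endloop
endfacet
facet normal 0.814 -0.120 -0.569
outer loop
vertex -2.347 -0.371 3.105
vertex -3.118 -0.242 1.974
vertex -2.394 0.148 2.928
endloop
endfacet
facet normal 0.574 0.310 0.758
outer loop
vertex -2.347 -0.371 3.105
vertex -2.394 0.148 2.928
vertex -2.758 -0.055 3.287
endloop
endfacet
facet normal -0.798 0.027 0.602
outer loop
vertex -4.319 3.628 1.463
vertex -4.435 2.428 1.363
vertex -3.754 2.898 2.245
endloop
endfacet
facet normal -0.340 0.552 0.761
outer loop
vertex -4.319 3.628 1.463
vertex -3.754 2.898 2.245
vertex -3.182 3.866 1.799
endloop
endfacet
facet normal -0.251 0.952 0.177
outer loop
vertex -4.319 3.628 1.463
vertex -3.182 3.866 1.799
vertex -3.51 3.994 0.642
endloop
endfacet
facet normal -0.654 0.674 -0.344
outer loop
vertex -4.319 3.628 1.463
vertex -3.51 3.994 0.642
vertex -4.284 3.106 0.373
endloop
endfacet
facet normal -0.991 0.103 -0.081
outer loop
vertex -4.319 3.628 1.463
vertex -4.284 3.106 0.373
vertex -4.435 2.428 1.363
endloop
endfacet
facet normal 0.288 0.255 0.923
outer loop
vertex -3.182 3.866 1.799
vertex -3.754 2.898 2.245
vertex -2.596 2.814 1.907
endloop
endfacet
facet normal -0.452 -0.594 0.665
outer loop
vertex -3.754 2.898 2.245
vertex -4.435 2.428 1.363
vertex -3.37 1.926 1.638
endloop
endfacet
facet normal -0.765 -0.471 -0.439
outer loop
vertex -4.435 2.428 1.363
vertex -4.284 3.106 0.373
vertex -3.698 2.054 0.481
endloop
endfacet
facet normal -0.219 0.453 -0.864
outer loop
vertex -4.284 3.106 0.373
vertex -3.51 3.994 0.642
vertex -3.126 3.022 0.035
endloop
endfacet
facet normal 0.431 0.902 -0.022
outer loop
vertex -3.51 3.994 0.642
vertex -3.182 3.866 1.799
vertex -2.445 3.492 0.917
endloop
endfacet
facet normal 0.654 -0.674 0.344
outer loop
vertex -2.561 2.292 0.817
vertex -2.596 2.814 1.907
vertex -3.37 1.926 1.638
endloop
endfacet
facet normal 0.251 -0.952 -0.177
outer loop
vertex -2.561 2.292 0.817
vertex -3.37 1.926 1.638
vertex -3.698 2.054 0.481
endloop
endfacet
facet normal 0.340 -0.552 -0.761
outer loop
vertex -2.561 2.292 0.817
vertex -3.698 2.054 0.481
vertex -3.126 3.022 0.035
endloop
endfacet
facet normal 0.798 -0.027 -0.602
outer loop
vertex -2.561 2.292 0.817
vertex -3.126 3.022 0.035
vertex -2.445 3.492 0.917
endloop
endfacet
facet normal 0.991 -0.103 0.081
outer loop
vertex -2.561 2.292 0.817
vertex -2.445 3.492 0.917
vertex -2.596 2.814 1.907
endloop
endfacet
facet normal 0.219 -0.453 0.864
outer loop
vertex -3.37 1.926 1.638
vertex -2.596 2.814 1.907
vertex -3.754 2.898 2.245
endloop
endfacet
facet normal -0.431 -0.902 0.022
outer loop
vertex -3.698 2.054 0.481
vertex -3.37 1.926 1.638
vertex -4.435 2.428 1.363
endloop
endfacet
facet normal -0.288 -0.255 -0.923
outer loop
vertex -3.126 3.022 0.035
vertex -3.698 2.054 0.481
vertex -4.284 3.106 0.373
endloop
endfacet
facet normal 0.452 0.594 -0.665
outer loop
vertex -2.445 3.492 0.917
vertex -3.126 3.022 0.035
vertex -3.51 3.994 0.642
endloop
endfacet
facet normal 0.765 0.471 0.439
outer loop
vertex -2.596 2.814 1.907
vertex -2.445 3.492 0.917
vertex -3.182 3.866 1.799
endloop
endfacet

endsolid


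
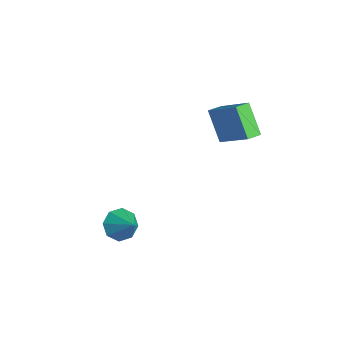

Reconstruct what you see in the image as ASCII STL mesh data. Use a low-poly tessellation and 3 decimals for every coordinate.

solid 
facet normal -0.764 -0.230 -0.602
outer loop
vertex 3.116 -3.383 -3.089
vertex 2.677 -3.802 -2.372
vertex 2.692 -2.931 -2.724
endloop
endfacet
facet normal 0.610 0.758 -0.231
outer loop
vertex 3.116 -3.383 -3.089
vertex 2.692 -2.931 -2.724
vertex 3.823 -3.458 -1.468
endloop
endfacet
facet normal -0.765 -0.230 -0.602
outer loop
vertex 2.692 -2.931 -2.724
vertex 2.677 -3.802 -2.372
vertex 2.259 -2.989 -2.152
endloop
endfacet
facet normal 0.183 0.954 0.235
outer loop
vertex 2.692 -2.931 -2.724
vertex 2.259 -2.989 -2.152
vertex 3.823 -3.458 -1.468
endloop
endfacet
facet normal -0.764 -0.230 -0.602
outer loop
vertex 2.259 -2.989 -2.152
vertex 2.677 -3.802 -2.372
vertex 2.071 -3.524 -1.709
endloop
endfacet
facet normal -0.127 0.659 0.742
outer loop
vertex 2.259 -2.989 -2.152
vertex 2.071 -3.524 -1.709
vertex 3.823 -3.458 -1.468
endloop
endfacet
facet normal -0.764 -0.228 -0.603
outer loop
vertex 2.071 -3.524 -1.709
vertex 2.677 -3.802 -2.372
vertex 2.237 -4.222 -1.655
endloop
endfacet
facet normal -0.138 0.044 0.989
outer loop
vertex 2.071 -3.524 -1.709
vertex 2.237 -4.222 -1.655
vertex 3.823 -3.458 -1.468
endloop
endfacet
facet normal -0.764 -0.229 -0.603
outer loop
vertex 2.237 -4.222 -1.655
vertex 2.677 -3.802 -2.372
vertex 2.661 -4.674 -2.02
endloop
endfacet
facet normal 0.156 -0.528 0.835
outer loop
vertex 2.237 -4.222 -1.655
vertex 2.661 -4.674 -2.02
vertex 3.823 -3.458 -1.468
endloop
endfacet
facet normal -0.765 -0.229 -0.602
outer loop
vertex 2.661 -4.674 -2.02
vertex 2.677 -3.802 -2.372
vertex 3.094 -4.615 -2.592
endloop
endfacet
facet normal 0.584 -0.724 0.367
outer loop
vertex 2.661 -4.674 -2.02
vertex 3.094 -4.615 -2.592
vertex 3.823 -3.458 -1.468
endloop
endfacet
facet normal -0.764 -0.229 -0.603
outer loop
vertex 3.094 -4.615 -2.592
vertex 2.677 -3.802 -2.372
vertex 3.283 -4.08 -3.034
endloop
endfacet
facet normal 0.893 -0.429 -0.137
outer loop
vertex 3.094 -4.615 -2.592
vertex 3.283 -4.08 -3.034
vertex 3.823 -3.458 -1.468
endloop
endfacet
facet normal -0.764 -0.231 -0.603
outer loop
vertex 3.283 -4.08 -3.034
vertex 2.677 -3.802 -2.372
vertex 3.116 -3.383 -3.089
endloop
endfacet
facet normal 0.904 0.186 -0.386
outer loop
vertex 3.283 -4.08 -3.034
vertex 3.116 -3.383 -3.089
vertex 3.823 -3.458 -1.468
endloop
endfacet
facet normal -0.598 -0.103 0.795
outer loop
vertex 2.678 1.933 4.846
vertex 2.39 2.691 4.728
vertex 1.1 1.132 3.555
endloop
endfacet
facet normal 0.352 -0.925 0.143
outer loop
vertex 2.23 1.329 2.052
vertex 2.678 1.933 4.846
vertex 1.1 1.132 3.555
endloop
endfacet
facet normal -0.598 -0.103 0.795
outer loop
vertex 1.1 1.132 3.555
vertex 2.39 2.691 4.728
vertex 0.812 1.891 3.437
endloop
endfacet
facet normal -0.721 -0.365 -0.590
outer loop
vertex 0.812 1.891 3.437
vertex 2.23 1.329 2.052
vertex 1.1 1.132 3.555
endloop
endfacet
facet normal 0.720 0.365 0.589
outer loop
vertex 2.678 1.933 4.846
vertex 3.52 2.888 3.225
vertex 2.39 2.691 4.728
endloop
endfacet
facet normal 0.351 -0.925 0.144
outer loop
vertex 3.808 2.129 3.343
vertex 2.678 1.933 4.846
vertex 2.23 1.329 2.052
endloop
endfacet
facet normal 0.721 0.365 0.589
outer loop
vertex 3.808 2.129 3.343
vertex 3.52 2.888 3.225
vertex 2.678 1.933 4.846
endloop
endfacet
facet normal -0.352 0.925 -0.143
outer loop
vertex 2.39 2.691 4.728
vertex 3.52 2.888 3.225
vertex 0.812 1.891 3.437
endloop
endfacet
facet normal -0.720 -0.365 -0.589
outer loop
vertex 1.942 2.087 1.934
vertex 2.23 1.329 2.052
vertex 0.812 1.891 3.437
endloop
endfacet
facet normal -0.352 0.925 -0.144
outer loop
vertex 0.812 1.891 3.437
vertex 3.52 2.888 3.225
vertex 1.942 2.087 1.934
endloop
endfacet
facet normal 0.598 0.103 -0.795
outer loop
vertex 1.942 2.087 1.934
vertex 3.808 2.129 3.343
vertex 2.23 1.329 2.052
endloop
endfacet
facet normal 0.598 0.103 -0.795
outer loop
vertex 3.52 2.888 3.225
vertex 3.808 2.129 3.343
vertex 1.942 2.087 1.934
endloop
endfacet

endsolid
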